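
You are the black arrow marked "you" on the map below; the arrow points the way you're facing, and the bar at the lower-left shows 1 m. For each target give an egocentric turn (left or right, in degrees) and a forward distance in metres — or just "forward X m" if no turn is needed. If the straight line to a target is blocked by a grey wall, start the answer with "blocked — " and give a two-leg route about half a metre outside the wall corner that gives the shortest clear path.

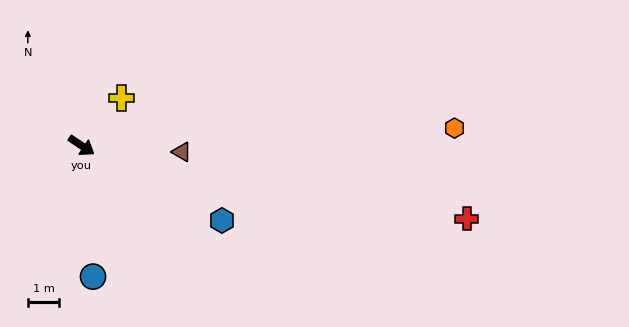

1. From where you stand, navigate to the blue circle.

turn right 51°, forward 4.2 m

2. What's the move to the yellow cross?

turn left 84°, forward 2.0 m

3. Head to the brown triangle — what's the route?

turn left 30°, forward 3.2 m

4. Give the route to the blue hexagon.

turn left 6°, forward 5.1 m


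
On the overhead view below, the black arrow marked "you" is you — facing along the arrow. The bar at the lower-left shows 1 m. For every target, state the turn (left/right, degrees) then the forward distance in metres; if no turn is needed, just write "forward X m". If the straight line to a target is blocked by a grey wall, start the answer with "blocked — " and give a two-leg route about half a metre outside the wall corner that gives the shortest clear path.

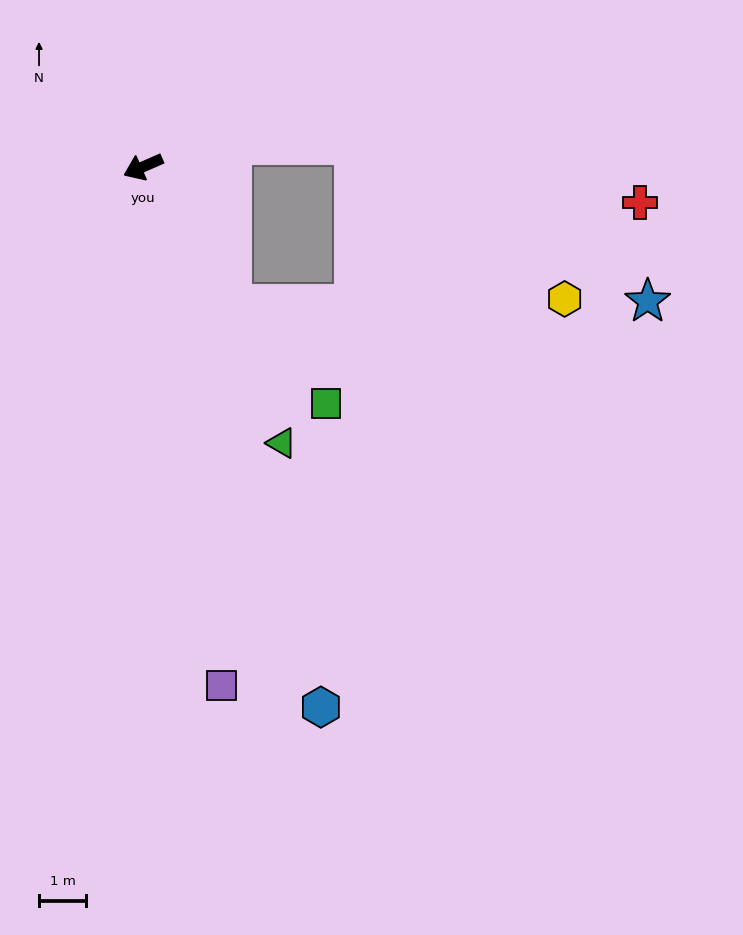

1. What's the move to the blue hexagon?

turn left 85°, forward 12.0 m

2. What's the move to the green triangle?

turn left 93°, forward 6.5 m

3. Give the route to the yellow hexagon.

blocked — turn left 99°, forward 3.5 m, then turn left 58°, forward 7.0 m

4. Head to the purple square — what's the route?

turn left 75°, forward 11.1 m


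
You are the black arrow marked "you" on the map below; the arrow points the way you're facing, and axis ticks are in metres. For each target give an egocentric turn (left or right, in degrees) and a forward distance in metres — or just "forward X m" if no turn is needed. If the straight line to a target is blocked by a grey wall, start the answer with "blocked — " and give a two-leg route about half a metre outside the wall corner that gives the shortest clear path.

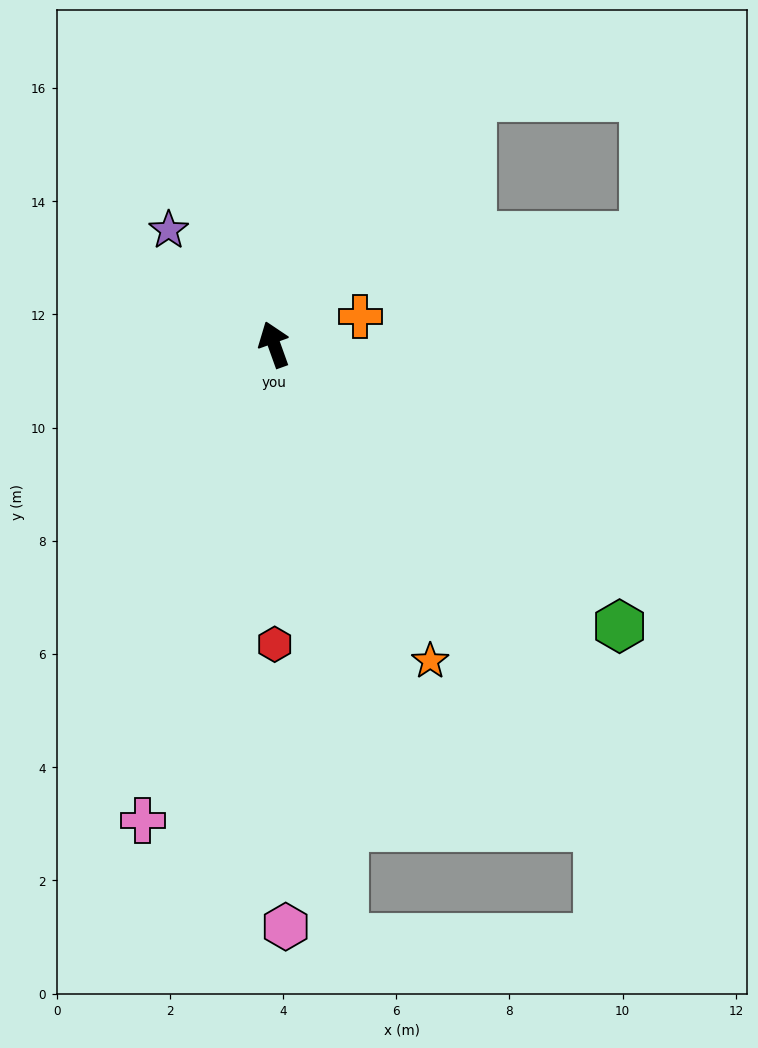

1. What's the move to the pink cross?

turn left 145°, forward 8.7 m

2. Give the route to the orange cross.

turn right 92°, forward 1.6 m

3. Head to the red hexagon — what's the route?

turn left 160°, forward 5.3 m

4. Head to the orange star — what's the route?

turn right 173°, forward 6.2 m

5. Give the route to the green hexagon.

turn right 149°, forward 7.9 m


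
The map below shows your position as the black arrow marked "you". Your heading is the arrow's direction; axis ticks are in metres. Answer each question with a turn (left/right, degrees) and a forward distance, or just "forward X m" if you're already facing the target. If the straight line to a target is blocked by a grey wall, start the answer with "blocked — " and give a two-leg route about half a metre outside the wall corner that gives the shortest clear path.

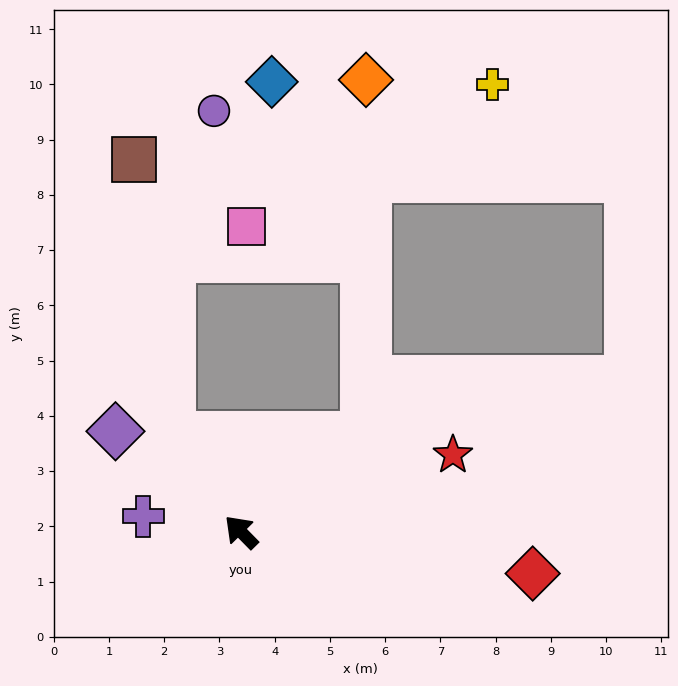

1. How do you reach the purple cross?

turn left 36°, forward 1.8 m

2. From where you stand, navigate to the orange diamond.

blocked — turn right 96°, forward 2.8 m, then turn left 51°, forward 6.4 m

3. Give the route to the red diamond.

turn right 143°, forward 5.3 m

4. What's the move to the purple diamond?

turn left 7°, forward 2.9 m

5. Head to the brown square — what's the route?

blocked — turn right 9°, forward 2.2 m, then turn right 28°, forward 5.0 m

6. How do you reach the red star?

turn right 115°, forward 4.1 m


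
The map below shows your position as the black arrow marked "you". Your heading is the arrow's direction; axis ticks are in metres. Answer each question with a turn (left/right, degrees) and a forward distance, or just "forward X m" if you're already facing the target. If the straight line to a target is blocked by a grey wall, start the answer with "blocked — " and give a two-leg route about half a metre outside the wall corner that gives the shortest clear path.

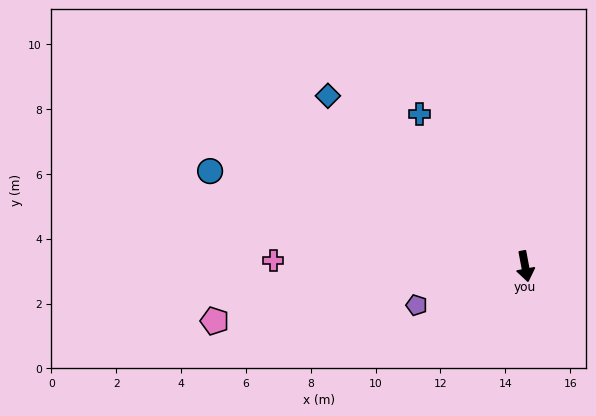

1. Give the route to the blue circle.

turn right 117°, forward 10.1 m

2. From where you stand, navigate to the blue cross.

turn right 156°, forward 5.7 m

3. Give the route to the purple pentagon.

turn right 81°, forward 3.6 m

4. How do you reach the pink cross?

turn right 102°, forward 7.8 m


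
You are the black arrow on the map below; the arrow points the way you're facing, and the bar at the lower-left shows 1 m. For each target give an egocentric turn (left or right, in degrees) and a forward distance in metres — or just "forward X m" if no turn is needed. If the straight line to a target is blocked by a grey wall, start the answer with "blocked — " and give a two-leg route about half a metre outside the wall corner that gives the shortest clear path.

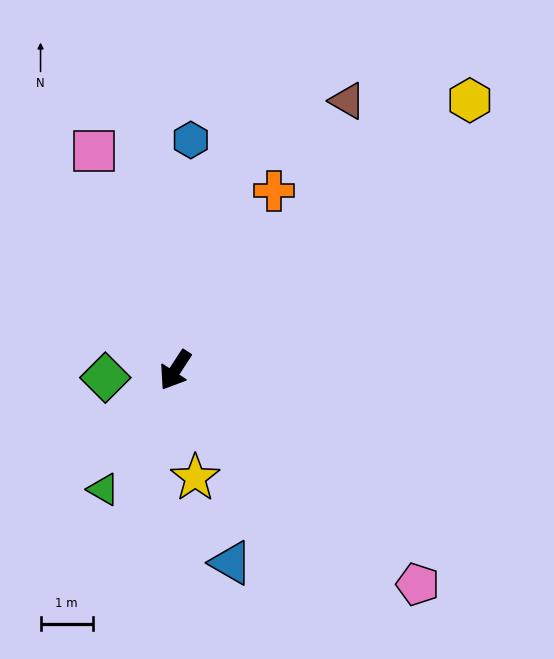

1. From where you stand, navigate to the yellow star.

turn left 44°, forward 2.1 m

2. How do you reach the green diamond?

turn right 51°, forward 1.4 m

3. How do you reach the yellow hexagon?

turn left 166°, forward 7.7 m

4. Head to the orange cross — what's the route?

turn right 176°, forward 3.9 m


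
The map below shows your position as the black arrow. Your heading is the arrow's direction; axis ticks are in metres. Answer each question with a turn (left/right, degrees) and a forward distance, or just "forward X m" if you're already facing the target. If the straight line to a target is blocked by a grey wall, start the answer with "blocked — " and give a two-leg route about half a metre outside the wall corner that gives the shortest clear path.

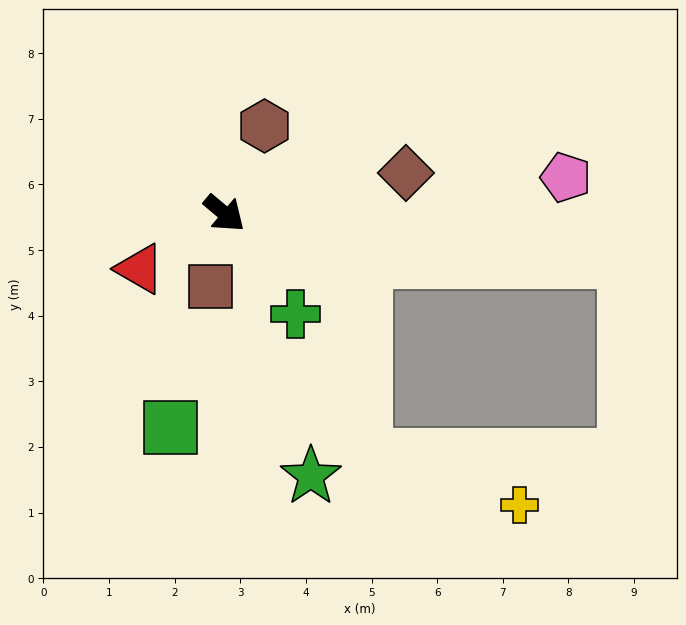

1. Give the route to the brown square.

turn right 61°, forward 1.1 m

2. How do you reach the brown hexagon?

turn left 105°, forward 1.5 m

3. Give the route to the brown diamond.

turn left 53°, forward 2.8 m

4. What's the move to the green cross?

turn right 15°, forward 1.9 m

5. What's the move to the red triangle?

turn right 107°, forward 1.5 m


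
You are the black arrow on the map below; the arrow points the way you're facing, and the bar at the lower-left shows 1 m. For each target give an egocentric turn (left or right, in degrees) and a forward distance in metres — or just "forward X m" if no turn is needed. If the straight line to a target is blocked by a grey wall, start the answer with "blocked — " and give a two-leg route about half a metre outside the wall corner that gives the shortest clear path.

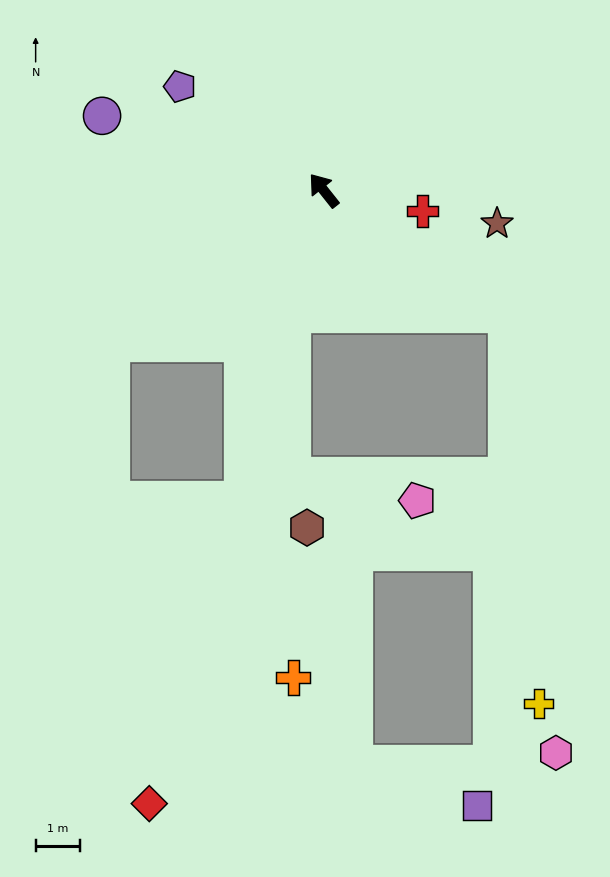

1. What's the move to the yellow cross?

blocked — turn right 163°, forward 5.0 m, then turn right 51°, forward 8.8 m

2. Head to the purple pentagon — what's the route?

turn left 16°, forward 4.0 m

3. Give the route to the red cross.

turn right 140°, forward 2.3 m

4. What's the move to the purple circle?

turn left 33°, forward 5.2 m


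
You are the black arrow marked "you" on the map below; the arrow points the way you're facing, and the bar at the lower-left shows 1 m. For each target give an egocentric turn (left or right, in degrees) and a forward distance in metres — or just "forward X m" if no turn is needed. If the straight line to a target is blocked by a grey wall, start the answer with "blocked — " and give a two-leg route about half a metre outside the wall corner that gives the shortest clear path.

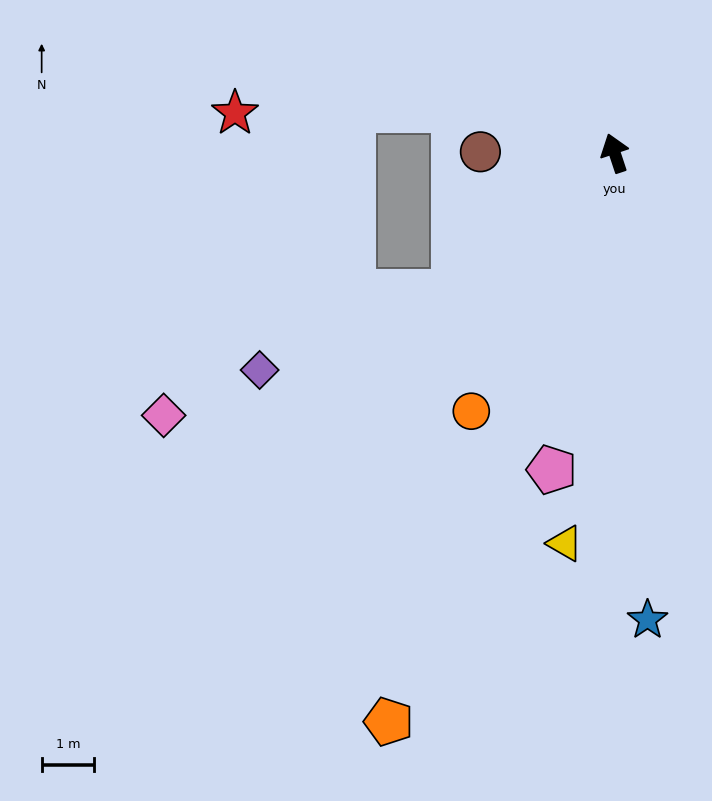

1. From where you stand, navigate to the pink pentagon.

turn left 150°, forward 6.2 m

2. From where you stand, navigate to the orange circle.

turn left 133°, forward 5.6 m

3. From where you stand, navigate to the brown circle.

turn left 71°, forward 2.6 m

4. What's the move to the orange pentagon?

turn left 140°, forward 11.7 m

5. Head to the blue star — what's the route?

turn left 166°, forward 8.9 m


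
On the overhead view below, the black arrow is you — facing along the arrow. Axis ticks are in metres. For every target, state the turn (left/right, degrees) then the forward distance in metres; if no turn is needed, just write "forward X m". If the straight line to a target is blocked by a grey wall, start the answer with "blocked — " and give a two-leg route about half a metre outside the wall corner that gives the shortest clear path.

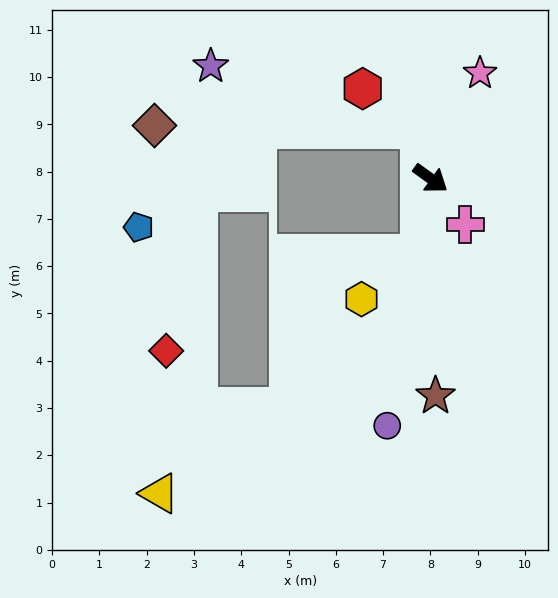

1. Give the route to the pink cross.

turn right 17°, forward 1.2 m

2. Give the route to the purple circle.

turn right 64°, forward 5.3 m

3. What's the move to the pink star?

turn left 101°, forward 2.5 m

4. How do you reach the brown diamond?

blocked — turn left 138°, forward 1.1 m, then turn left 77°, forward 5.6 m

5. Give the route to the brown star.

turn right 53°, forward 4.6 m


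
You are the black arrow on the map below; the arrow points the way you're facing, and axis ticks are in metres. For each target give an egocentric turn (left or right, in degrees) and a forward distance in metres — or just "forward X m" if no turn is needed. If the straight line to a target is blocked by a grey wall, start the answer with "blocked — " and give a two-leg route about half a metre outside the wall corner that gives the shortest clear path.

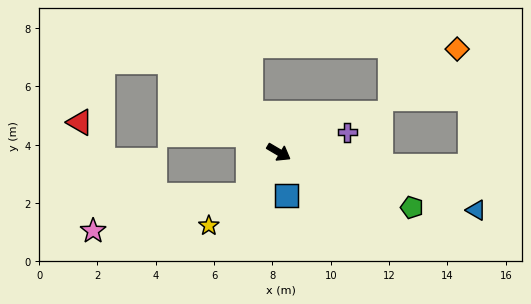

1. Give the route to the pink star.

blocked — turn right 95°, forward 1.8 m, then turn right 41°, forward 5.5 m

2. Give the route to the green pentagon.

turn left 8°, forward 4.9 m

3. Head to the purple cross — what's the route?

turn left 47°, forward 2.4 m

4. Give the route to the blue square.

turn right 49°, forward 1.5 m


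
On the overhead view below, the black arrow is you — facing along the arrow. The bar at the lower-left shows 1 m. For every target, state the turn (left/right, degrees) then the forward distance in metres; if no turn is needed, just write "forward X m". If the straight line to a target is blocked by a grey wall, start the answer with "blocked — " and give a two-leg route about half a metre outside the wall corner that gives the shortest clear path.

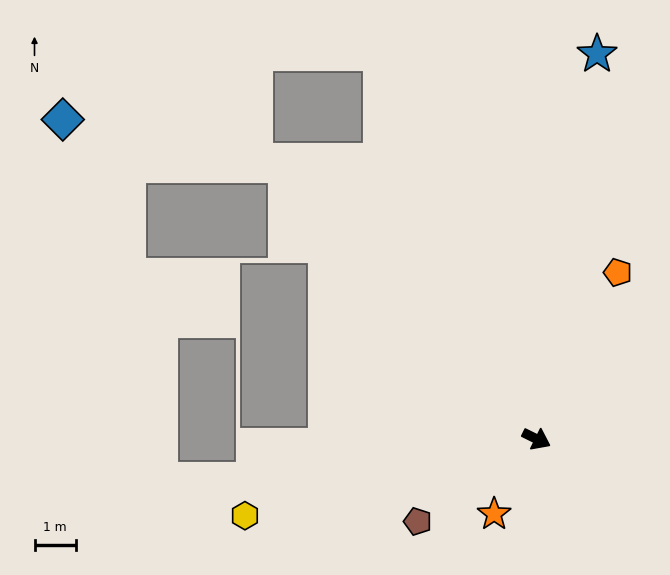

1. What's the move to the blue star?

turn left 107°, forward 9.5 m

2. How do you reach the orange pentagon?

turn left 90°, forward 4.5 m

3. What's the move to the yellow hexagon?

turn right 139°, forward 7.3 m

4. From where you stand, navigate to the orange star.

turn right 93°, forward 2.1 m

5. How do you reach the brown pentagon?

turn right 119°, forward 3.5 m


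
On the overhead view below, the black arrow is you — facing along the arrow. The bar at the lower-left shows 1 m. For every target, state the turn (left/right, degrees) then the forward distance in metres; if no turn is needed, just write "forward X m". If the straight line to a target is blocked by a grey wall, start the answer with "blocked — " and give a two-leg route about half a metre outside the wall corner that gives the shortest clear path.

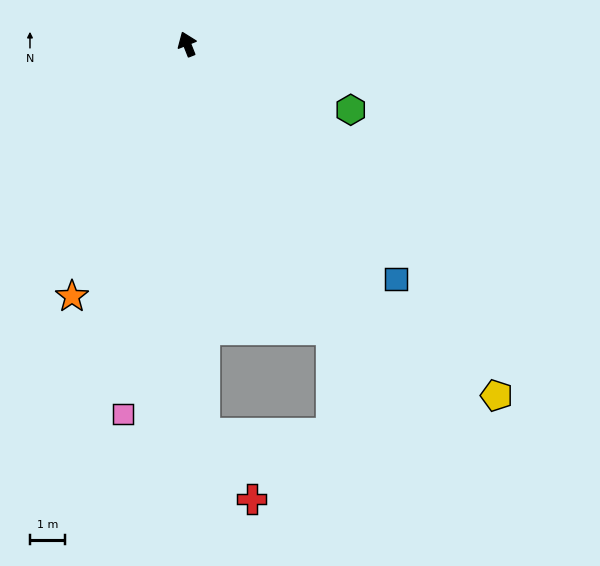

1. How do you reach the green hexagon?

turn right 133°, forward 5.0 m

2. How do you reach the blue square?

turn right 160°, forward 9.0 m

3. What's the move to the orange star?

turn left 134°, forward 7.9 m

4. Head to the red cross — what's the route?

blocked — turn left 161°, forward 11.1 m, then turn left 33°, forward 2.3 m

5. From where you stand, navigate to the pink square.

turn left 149°, forward 10.7 m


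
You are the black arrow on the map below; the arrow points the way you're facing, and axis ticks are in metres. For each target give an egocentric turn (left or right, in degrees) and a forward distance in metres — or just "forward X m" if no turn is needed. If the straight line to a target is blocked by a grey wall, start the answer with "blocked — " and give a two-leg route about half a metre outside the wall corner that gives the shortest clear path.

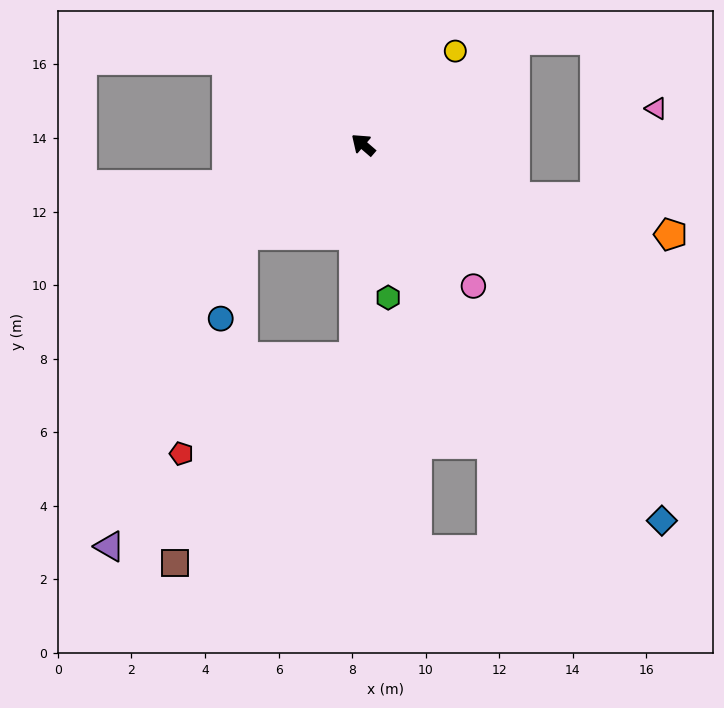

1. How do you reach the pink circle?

turn left 169°, forward 4.9 m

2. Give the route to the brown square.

blocked — turn left 128°, forward 5.8 m, then turn right 38°, forward 7.4 m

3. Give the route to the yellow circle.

turn right 94°, forward 3.6 m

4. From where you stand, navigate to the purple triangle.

blocked — turn left 128°, forward 5.8 m, then turn right 50°, forward 8.4 m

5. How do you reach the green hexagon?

turn left 140°, forward 4.2 m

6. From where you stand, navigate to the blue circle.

blocked — turn left 77°, forward 4.1 m, then turn left 40°, forward 2.4 m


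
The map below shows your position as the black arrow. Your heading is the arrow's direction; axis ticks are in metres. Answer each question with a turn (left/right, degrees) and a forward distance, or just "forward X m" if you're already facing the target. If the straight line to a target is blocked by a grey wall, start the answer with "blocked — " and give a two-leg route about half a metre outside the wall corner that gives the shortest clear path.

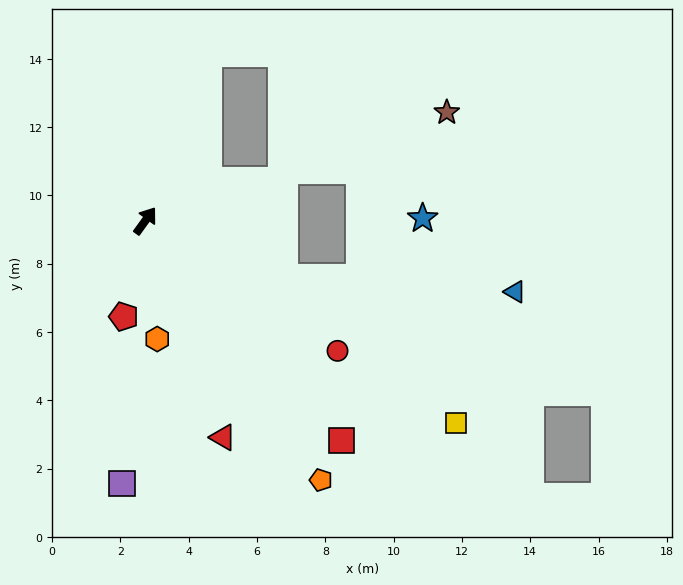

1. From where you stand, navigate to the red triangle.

turn right 124°, forward 6.7 m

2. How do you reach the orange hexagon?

turn right 138°, forward 3.5 m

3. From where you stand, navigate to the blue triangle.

blocked — turn right 77°, forward 4.4 m, then turn left 20°, forward 6.8 m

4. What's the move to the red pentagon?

turn right 157°, forward 2.9 m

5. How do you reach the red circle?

turn right 88°, forward 6.8 m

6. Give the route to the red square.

turn right 102°, forward 8.6 m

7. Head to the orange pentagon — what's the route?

turn right 110°, forward 9.2 m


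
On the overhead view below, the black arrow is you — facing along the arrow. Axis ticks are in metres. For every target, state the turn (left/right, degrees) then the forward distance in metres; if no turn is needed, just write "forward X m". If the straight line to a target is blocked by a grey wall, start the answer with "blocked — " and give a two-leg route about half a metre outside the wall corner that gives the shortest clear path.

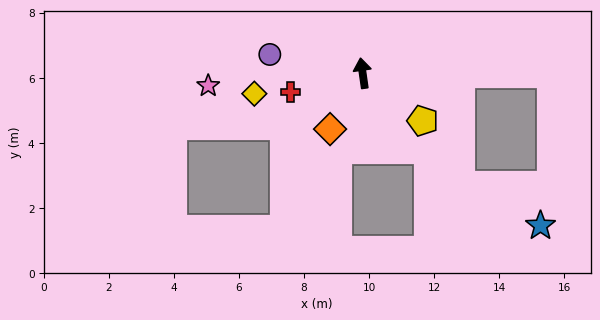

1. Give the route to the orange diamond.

turn left 142°, forward 2.0 m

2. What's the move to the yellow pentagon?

turn right 137°, forward 2.4 m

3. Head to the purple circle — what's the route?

turn left 71°, forward 2.9 m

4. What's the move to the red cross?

turn left 97°, forward 2.3 m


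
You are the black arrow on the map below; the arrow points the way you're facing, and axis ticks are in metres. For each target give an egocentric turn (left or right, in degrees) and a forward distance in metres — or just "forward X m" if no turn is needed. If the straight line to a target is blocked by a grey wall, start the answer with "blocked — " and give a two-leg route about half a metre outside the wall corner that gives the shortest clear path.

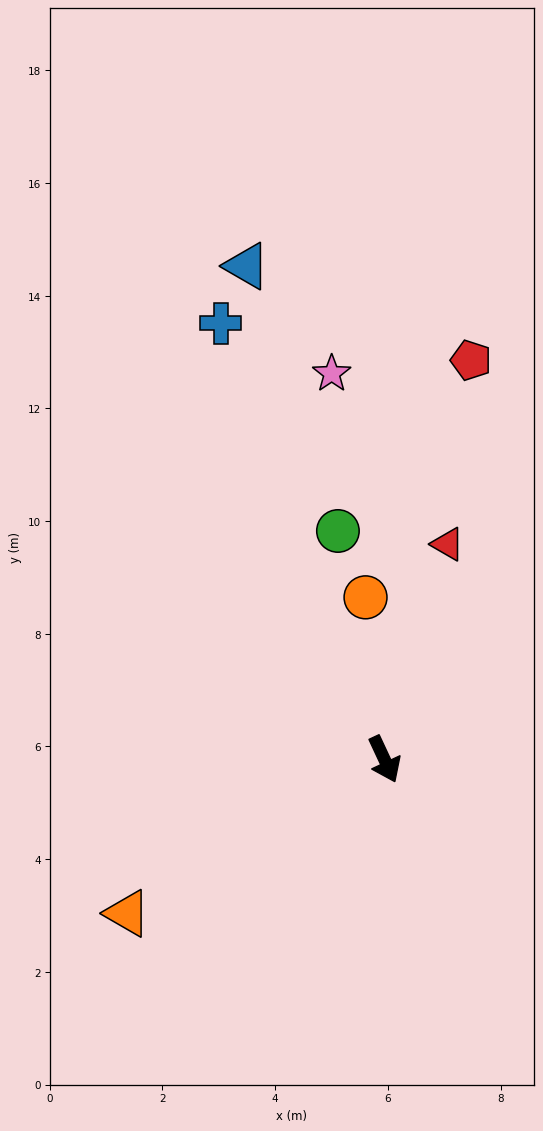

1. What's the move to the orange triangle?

turn right 84°, forward 5.3 m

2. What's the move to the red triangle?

turn left 139°, forward 4.0 m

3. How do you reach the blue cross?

turn left 176°, forward 8.3 m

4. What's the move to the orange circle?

turn left 162°, forward 2.9 m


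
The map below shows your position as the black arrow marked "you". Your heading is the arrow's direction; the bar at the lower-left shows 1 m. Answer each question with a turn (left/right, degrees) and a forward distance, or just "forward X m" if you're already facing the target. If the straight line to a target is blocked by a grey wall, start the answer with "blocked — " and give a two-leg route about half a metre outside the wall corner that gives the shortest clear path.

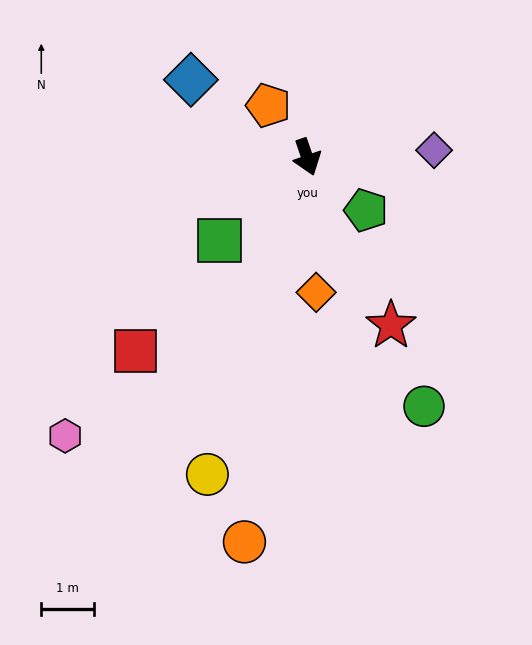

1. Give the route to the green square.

turn right 65°, forward 2.3 m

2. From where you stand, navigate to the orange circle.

turn right 28°, forward 7.4 m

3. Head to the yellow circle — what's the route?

turn right 36°, forward 6.3 m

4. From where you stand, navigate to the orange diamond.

turn right 15°, forward 2.6 m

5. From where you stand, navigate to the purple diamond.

turn left 74°, forward 2.4 m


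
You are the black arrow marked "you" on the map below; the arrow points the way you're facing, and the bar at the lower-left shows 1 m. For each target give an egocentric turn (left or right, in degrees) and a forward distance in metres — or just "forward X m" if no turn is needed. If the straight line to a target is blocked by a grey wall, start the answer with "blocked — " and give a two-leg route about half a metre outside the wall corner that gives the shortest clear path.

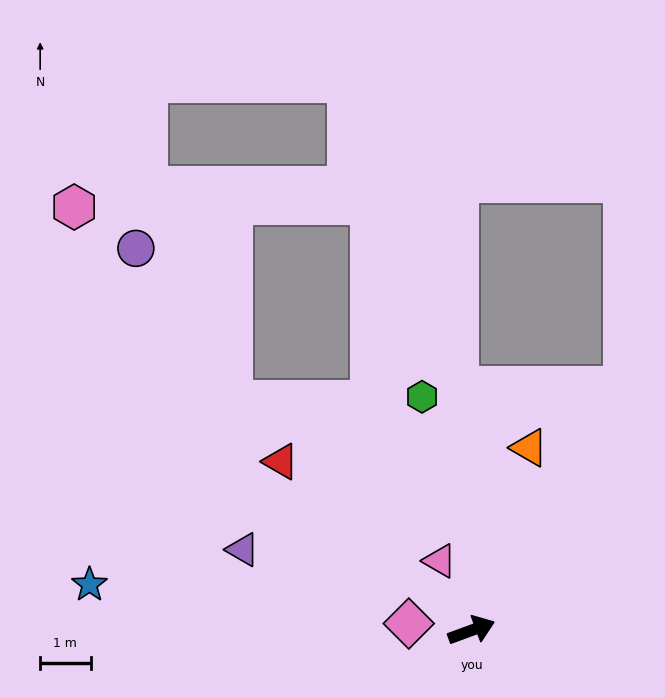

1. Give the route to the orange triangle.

turn left 52°, forward 3.8 m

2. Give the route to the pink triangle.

turn left 94°, forward 1.5 m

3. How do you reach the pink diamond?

turn left 154°, forward 1.2 m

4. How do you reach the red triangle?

turn left 118°, forward 5.0 m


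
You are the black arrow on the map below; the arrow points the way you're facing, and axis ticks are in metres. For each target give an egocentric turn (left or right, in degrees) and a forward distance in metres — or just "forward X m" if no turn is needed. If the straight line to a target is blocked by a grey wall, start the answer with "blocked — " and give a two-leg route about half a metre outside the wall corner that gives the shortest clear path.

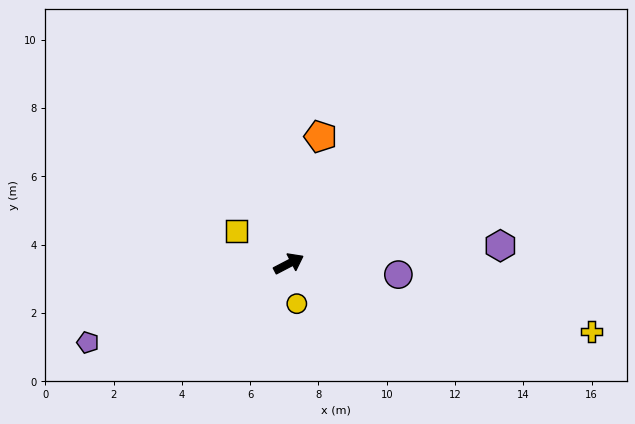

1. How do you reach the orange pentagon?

turn left 48°, forward 3.8 m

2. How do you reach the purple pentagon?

turn left 174°, forward 6.3 m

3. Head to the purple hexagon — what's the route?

turn right 23°, forward 6.2 m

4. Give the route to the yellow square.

turn left 120°, forward 1.8 m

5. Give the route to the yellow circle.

turn right 106°, forward 1.2 m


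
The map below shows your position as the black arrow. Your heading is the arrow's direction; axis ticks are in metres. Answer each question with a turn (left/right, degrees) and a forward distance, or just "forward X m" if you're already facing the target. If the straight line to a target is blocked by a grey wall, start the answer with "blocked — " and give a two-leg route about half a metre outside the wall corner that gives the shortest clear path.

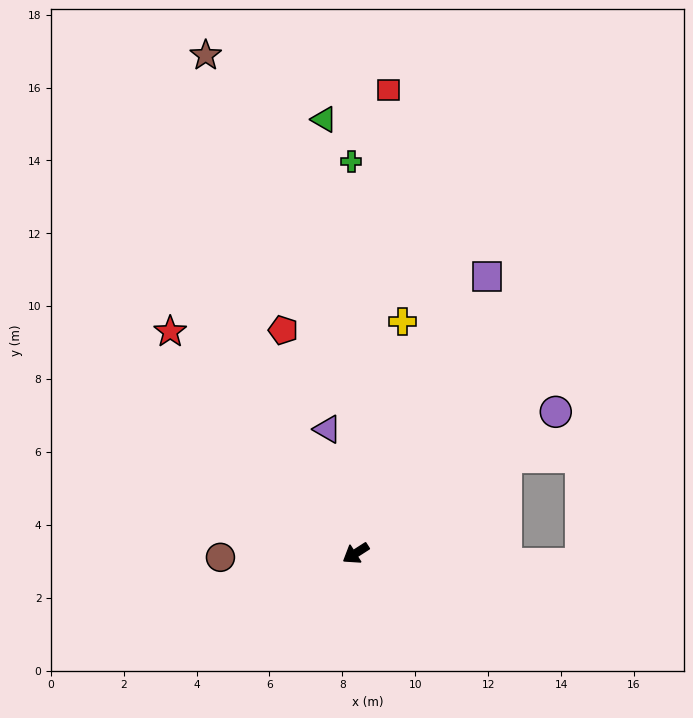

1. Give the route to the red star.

turn right 83°, forward 7.9 m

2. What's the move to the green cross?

turn right 122°, forward 10.7 m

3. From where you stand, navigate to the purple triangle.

turn right 110°, forward 3.5 m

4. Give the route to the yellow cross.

turn right 134°, forward 6.5 m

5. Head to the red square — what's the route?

turn right 127°, forward 12.7 m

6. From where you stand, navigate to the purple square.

turn right 148°, forward 8.4 m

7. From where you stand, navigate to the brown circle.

turn right 31°, forward 3.7 m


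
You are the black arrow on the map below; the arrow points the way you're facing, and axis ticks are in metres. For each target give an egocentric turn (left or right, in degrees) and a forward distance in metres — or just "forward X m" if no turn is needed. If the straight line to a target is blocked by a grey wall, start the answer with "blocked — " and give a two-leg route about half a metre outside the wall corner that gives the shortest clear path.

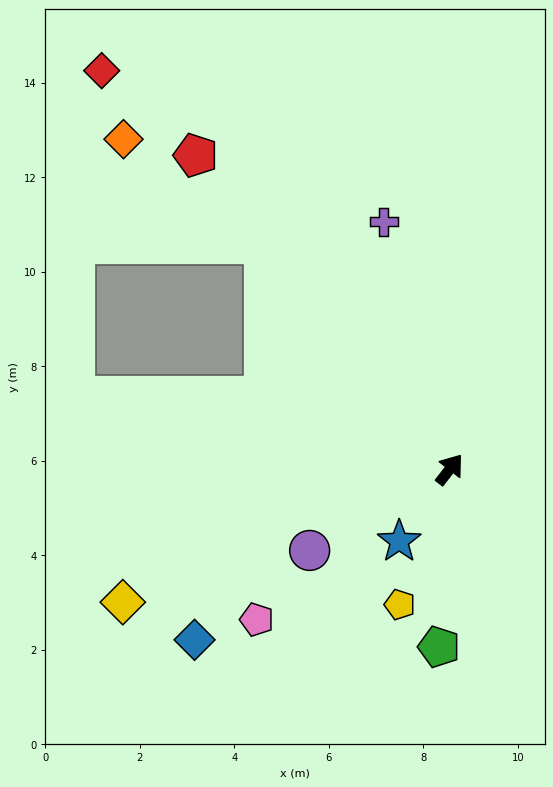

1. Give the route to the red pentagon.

turn left 77°, forward 8.5 m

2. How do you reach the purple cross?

turn left 53°, forward 5.4 m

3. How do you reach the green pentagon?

turn right 146°, forward 3.8 m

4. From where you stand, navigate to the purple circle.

turn left 158°, forward 3.4 m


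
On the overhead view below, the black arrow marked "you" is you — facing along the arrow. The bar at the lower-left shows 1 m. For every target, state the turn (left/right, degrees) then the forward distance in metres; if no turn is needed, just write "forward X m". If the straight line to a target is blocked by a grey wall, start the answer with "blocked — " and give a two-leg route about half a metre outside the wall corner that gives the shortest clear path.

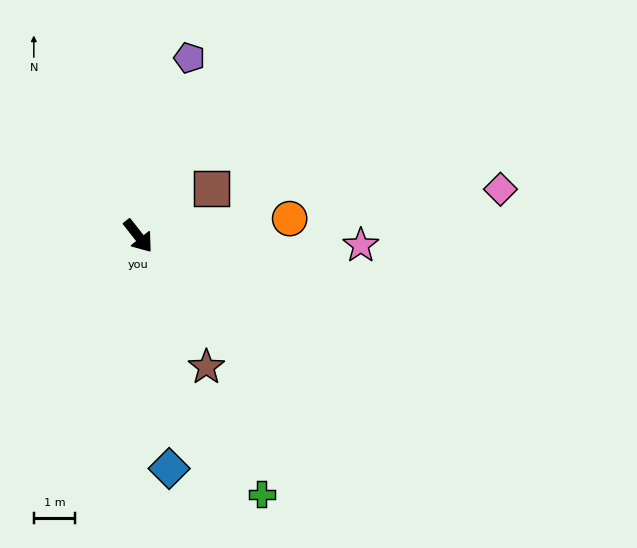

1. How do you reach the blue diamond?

turn right 31°, forward 5.7 m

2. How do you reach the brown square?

turn left 85°, forward 2.1 m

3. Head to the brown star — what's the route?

turn right 11°, forward 3.6 m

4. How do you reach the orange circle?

turn left 58°, forward 3.7 m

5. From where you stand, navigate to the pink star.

turn left 49°, forward 5.4 m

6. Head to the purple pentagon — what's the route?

turn left 126°, forward 4.5 m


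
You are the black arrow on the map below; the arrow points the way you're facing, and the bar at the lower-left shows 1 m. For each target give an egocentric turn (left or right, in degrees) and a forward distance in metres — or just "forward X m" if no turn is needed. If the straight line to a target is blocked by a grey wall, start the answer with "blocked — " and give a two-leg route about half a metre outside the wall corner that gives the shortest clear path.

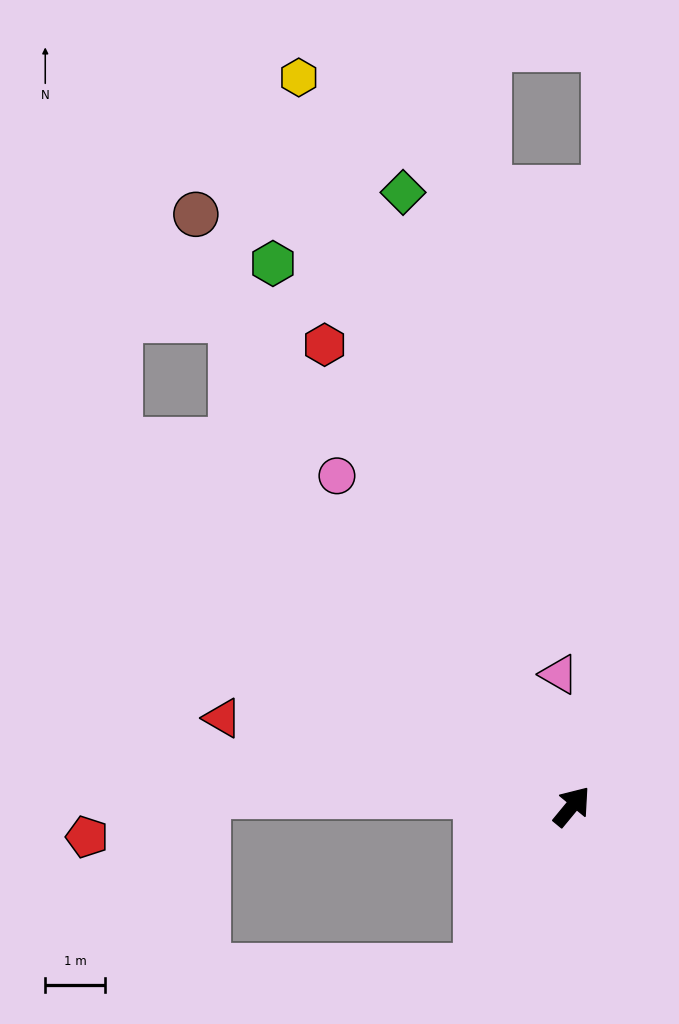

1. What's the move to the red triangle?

turn left 115°, forward 6.0 m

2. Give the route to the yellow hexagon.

turn left 60°, forward 13.0 m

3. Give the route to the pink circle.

turn left 75°, forward 6.8 m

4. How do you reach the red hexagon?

turn left 68°, forward 8.8 m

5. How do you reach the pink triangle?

turn left 45°, forward 2.2 m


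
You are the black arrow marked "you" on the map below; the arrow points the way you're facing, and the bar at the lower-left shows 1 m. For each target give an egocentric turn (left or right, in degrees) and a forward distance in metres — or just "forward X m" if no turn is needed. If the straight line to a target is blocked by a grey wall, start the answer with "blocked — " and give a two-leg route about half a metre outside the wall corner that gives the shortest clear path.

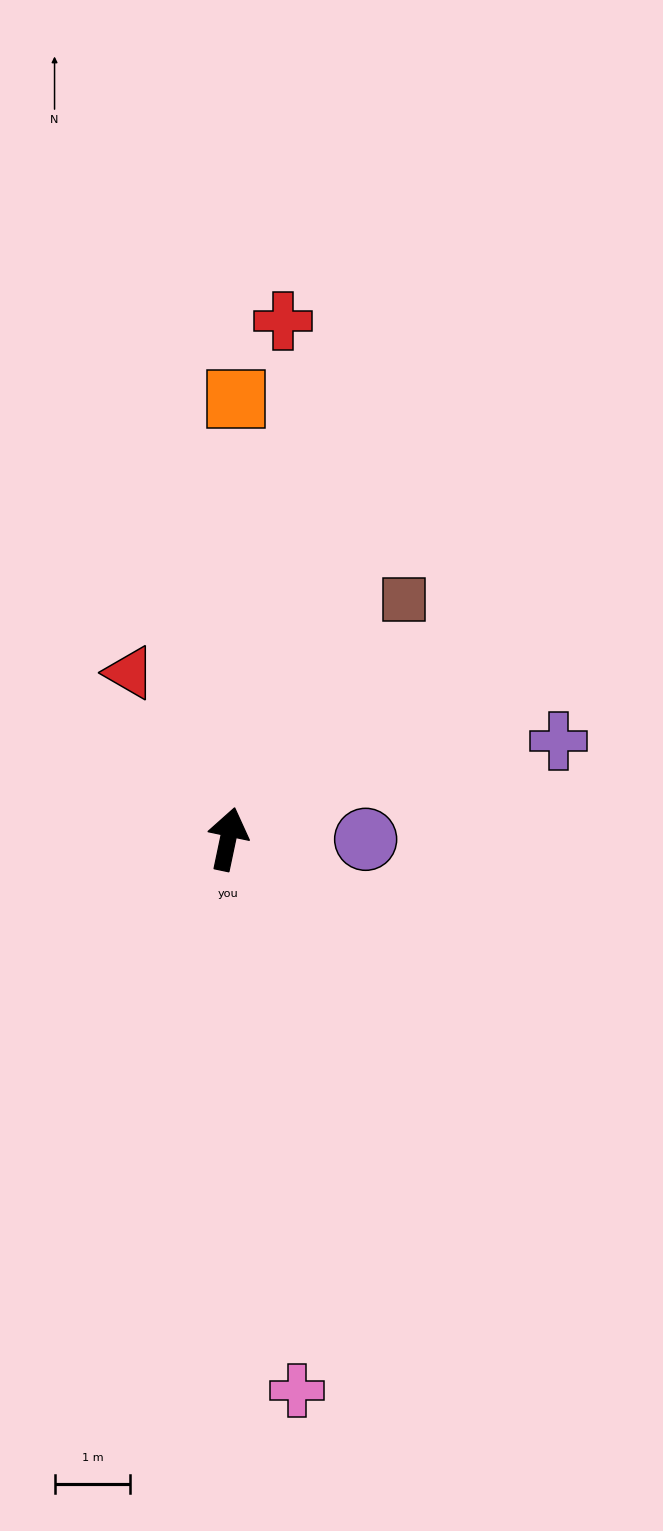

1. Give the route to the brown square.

turn right 24°, forward 3.9 m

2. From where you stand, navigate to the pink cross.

turn right 161°, forward 7.3 m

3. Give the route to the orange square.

turn left 11°, forward 5.8 m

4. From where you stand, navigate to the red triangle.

turn left 43°, forward 2.5 m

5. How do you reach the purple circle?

turn right 78°, forward 1.8 m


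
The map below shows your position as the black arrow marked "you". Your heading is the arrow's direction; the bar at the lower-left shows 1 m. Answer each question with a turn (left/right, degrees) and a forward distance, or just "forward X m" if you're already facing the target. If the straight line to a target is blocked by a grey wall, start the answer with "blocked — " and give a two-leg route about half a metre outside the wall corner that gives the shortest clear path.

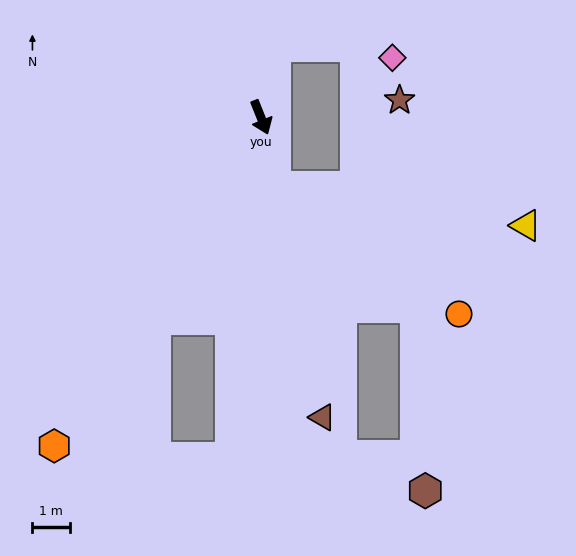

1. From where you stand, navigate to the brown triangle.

turn right 10°, forward 8.1 m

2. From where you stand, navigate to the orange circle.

blocked — turn right 10°, forward 1.9 m, then turn left 44°, forward 6.0 m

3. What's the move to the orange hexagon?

turn right 54°, forward 10.3 m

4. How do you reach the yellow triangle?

blocked — turn right 10°, forward 1.9 m, then turn left 69°, forward 6.8 m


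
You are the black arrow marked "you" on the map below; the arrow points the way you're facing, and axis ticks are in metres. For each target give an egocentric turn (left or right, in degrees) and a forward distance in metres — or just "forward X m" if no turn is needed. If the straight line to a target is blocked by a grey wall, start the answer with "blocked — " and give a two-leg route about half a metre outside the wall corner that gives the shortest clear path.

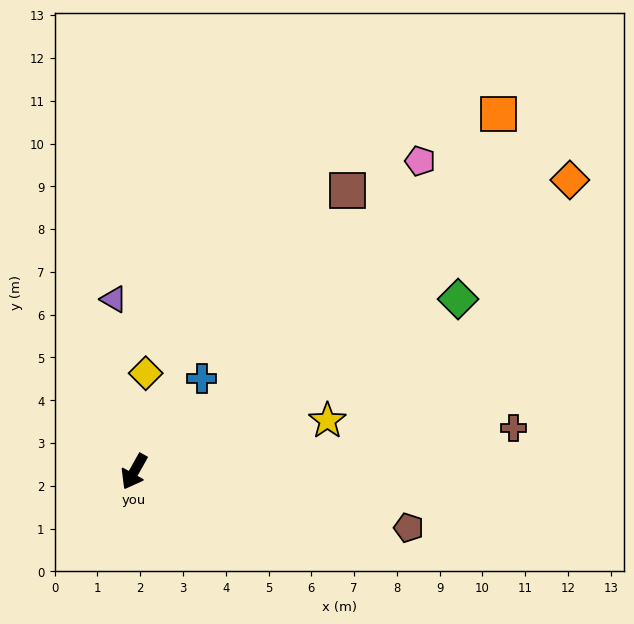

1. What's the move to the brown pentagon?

turn left 108°, forward 6.5 m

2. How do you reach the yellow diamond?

turn right 157°, forward 2.3 m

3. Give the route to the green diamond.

turn left 147°, forward 8.6 m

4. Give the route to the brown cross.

turn left 126°, forward 8.9 m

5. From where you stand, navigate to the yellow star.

turn left 134°, forward 4.7 m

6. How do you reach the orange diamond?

turn left 153°, forward 12.3 m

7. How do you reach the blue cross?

turn left 173°, forward 2.7 m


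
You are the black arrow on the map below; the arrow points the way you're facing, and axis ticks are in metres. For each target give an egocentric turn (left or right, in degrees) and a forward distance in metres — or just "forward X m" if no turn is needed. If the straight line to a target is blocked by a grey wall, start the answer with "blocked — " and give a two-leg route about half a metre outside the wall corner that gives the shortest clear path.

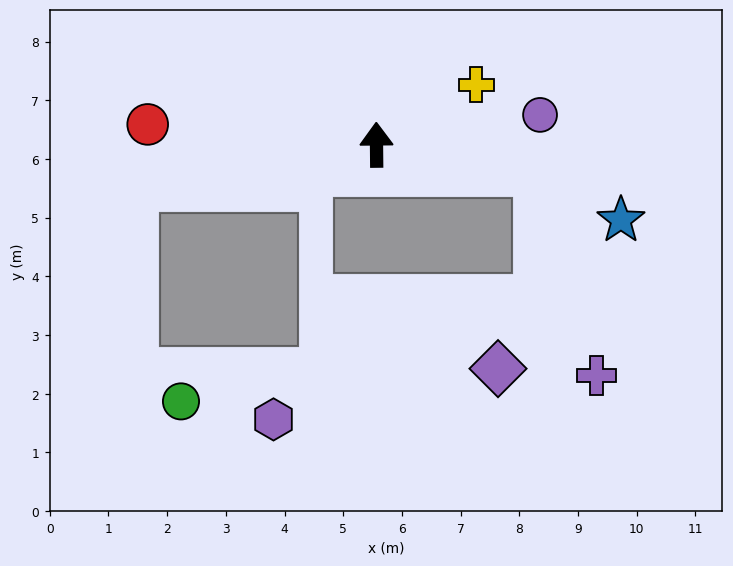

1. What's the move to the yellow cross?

turn right 60°, forward 2.0 m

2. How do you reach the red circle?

turn left 84°, forward 3.9 m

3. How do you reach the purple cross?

blocked — turn right 100°, forward 2.8 m, then turn right 65°, forward 3.6 m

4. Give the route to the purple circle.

turn right 80°, forward 2.8 m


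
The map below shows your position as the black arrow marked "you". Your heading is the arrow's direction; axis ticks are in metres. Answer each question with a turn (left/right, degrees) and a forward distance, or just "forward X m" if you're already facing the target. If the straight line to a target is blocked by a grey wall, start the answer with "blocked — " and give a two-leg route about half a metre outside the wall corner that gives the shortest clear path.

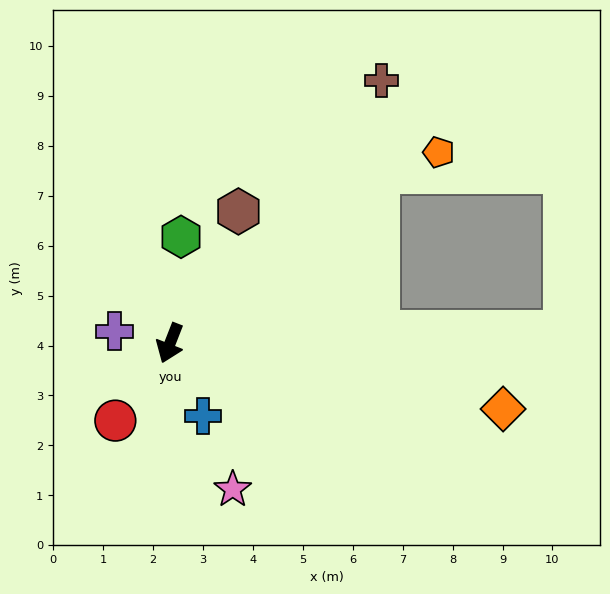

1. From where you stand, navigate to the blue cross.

turn left 46°, forward 1.6 m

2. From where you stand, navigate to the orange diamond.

turn left 100°, forward 6.8 m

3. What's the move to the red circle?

turn right 14°, forward 1.9 m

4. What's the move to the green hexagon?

turn right 165°, forward 2.1 m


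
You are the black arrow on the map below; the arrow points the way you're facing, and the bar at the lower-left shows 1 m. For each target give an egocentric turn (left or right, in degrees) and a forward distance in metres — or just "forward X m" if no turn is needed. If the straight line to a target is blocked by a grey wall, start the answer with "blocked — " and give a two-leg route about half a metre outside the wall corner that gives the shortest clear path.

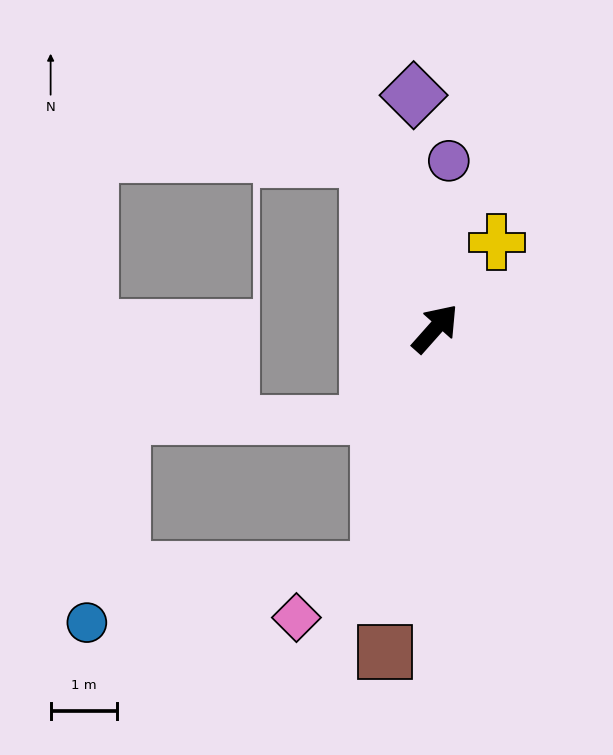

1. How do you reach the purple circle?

turn left 37°, forward 2.5 m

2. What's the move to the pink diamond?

blocked — turn right 152°, forward 3.7 m, then turn right 47°, forward 1.4 m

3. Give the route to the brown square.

turn right 147°, forward 4.9 m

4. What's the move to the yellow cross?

turn left 6°, forward 1.6 m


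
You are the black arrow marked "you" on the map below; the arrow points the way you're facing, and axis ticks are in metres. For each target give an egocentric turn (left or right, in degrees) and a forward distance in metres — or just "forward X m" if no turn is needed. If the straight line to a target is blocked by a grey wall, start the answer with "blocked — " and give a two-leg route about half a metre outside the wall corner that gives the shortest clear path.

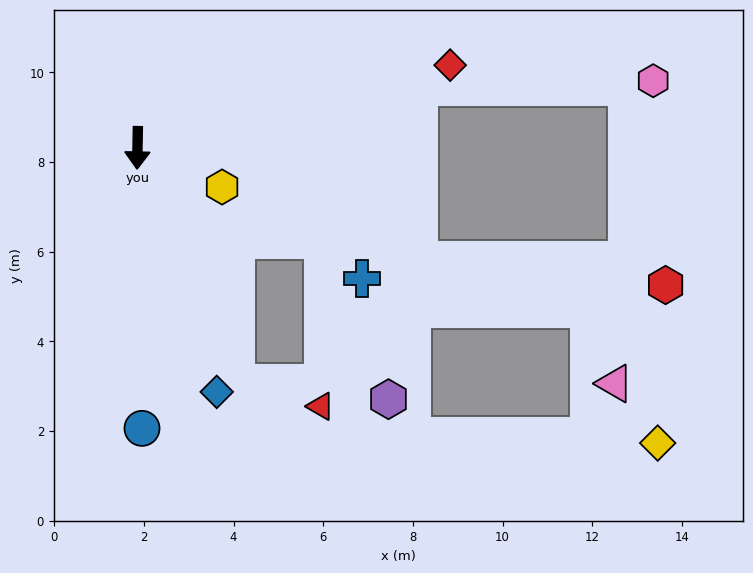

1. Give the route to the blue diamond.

turn left 19°, forward 5.7 m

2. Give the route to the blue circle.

turn left 2°, forward 6.3 m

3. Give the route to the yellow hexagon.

turn left 66°, forward 2.1 m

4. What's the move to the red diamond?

turn left 106°, forward 7.2 m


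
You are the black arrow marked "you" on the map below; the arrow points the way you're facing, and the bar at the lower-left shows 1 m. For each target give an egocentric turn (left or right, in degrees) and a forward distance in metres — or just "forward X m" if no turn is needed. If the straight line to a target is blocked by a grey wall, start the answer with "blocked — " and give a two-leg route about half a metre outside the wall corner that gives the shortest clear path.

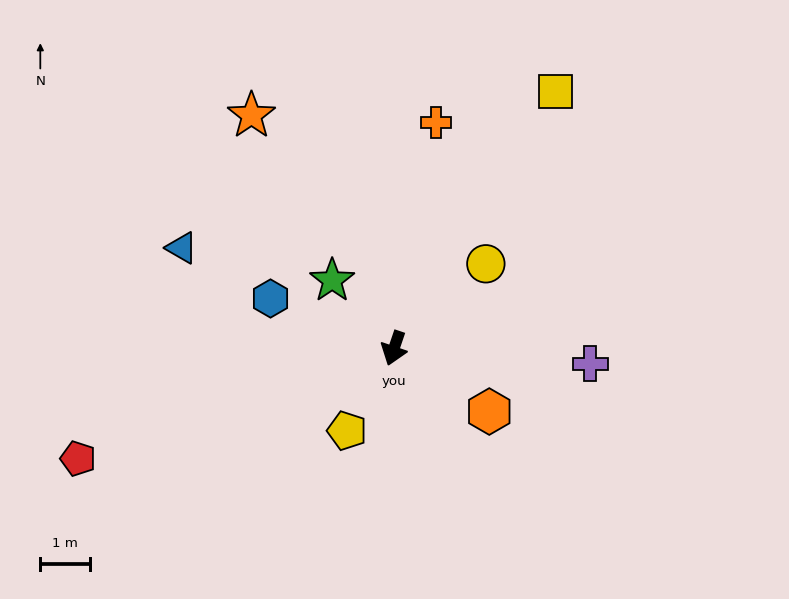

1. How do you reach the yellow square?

turn left 166°, forward 6.2 m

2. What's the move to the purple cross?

turn left 104°, forward 4.0 m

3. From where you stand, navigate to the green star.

turn right 119°, forward 1.9 m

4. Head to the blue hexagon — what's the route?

turn right 93°, forward 2.7 m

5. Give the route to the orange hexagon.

turn left 75°, forward 2.3 m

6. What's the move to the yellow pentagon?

turn right 11°, forward 1.9 m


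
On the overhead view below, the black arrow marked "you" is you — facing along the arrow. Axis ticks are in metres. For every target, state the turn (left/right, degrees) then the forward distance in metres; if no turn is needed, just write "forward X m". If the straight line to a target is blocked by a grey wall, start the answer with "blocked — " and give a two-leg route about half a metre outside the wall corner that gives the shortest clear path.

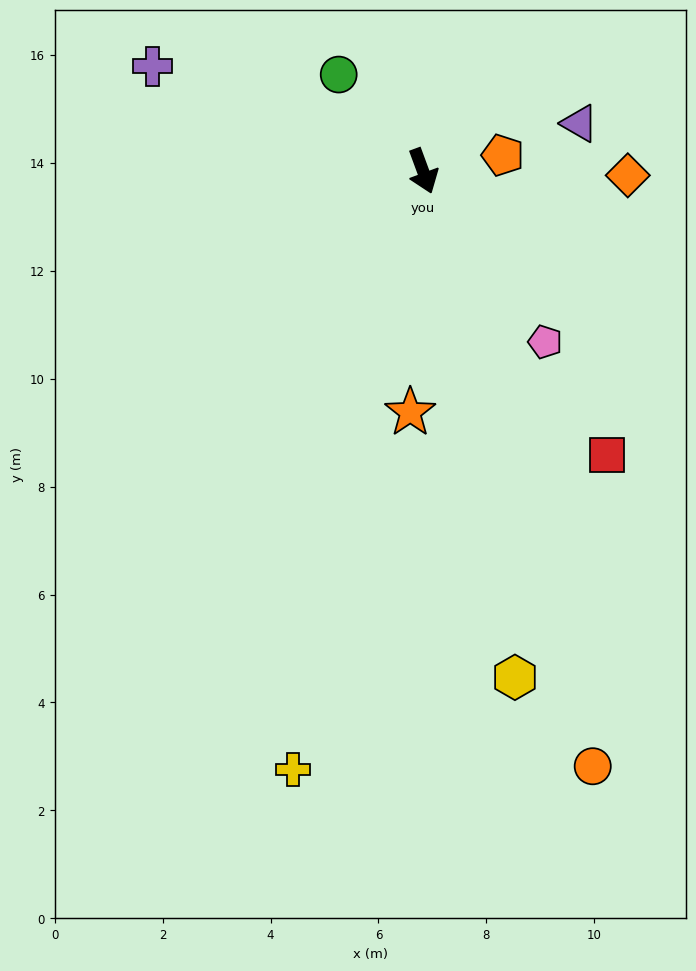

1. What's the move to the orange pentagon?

turn left 81°, forward 1.5 m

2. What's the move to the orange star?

turn right 23°, forward 4.5 m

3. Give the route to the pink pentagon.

turn left 15°, forward 3.9 m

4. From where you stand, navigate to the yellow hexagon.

turn right 10°, forward 9.5 m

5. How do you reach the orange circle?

turn right 4°, forward 11.5 m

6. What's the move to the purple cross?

turn right 131°, forward 5.4 m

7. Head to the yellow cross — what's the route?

turn right 33°, forward 11.3 m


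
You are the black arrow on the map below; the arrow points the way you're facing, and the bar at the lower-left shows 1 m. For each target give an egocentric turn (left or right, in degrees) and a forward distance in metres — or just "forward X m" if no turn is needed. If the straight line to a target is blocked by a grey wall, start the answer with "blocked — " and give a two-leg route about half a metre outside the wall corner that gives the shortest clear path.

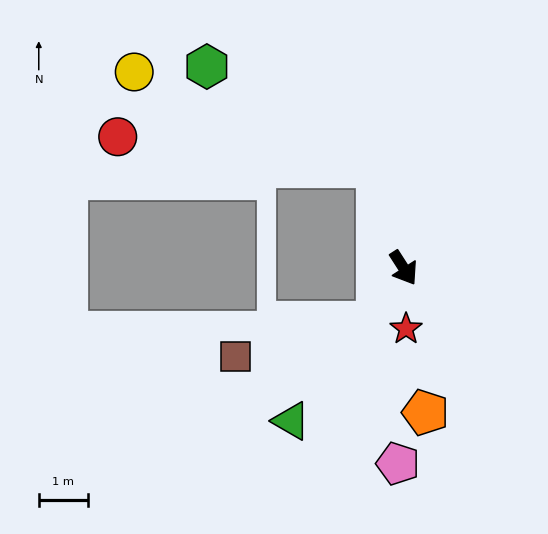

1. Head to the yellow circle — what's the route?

blocked — turn left 162°, forward 2.1 m, then turn left 54°, forward 5.3 m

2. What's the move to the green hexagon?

blocked — turn left 162°, forward 2.1 m, then turn left 45°, forward 4.0 m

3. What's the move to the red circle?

blocked — turn left 162°, forward 2.1 m, then turn left 69°, forward 5.3 m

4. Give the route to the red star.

turn right 30°, forward 1.2 m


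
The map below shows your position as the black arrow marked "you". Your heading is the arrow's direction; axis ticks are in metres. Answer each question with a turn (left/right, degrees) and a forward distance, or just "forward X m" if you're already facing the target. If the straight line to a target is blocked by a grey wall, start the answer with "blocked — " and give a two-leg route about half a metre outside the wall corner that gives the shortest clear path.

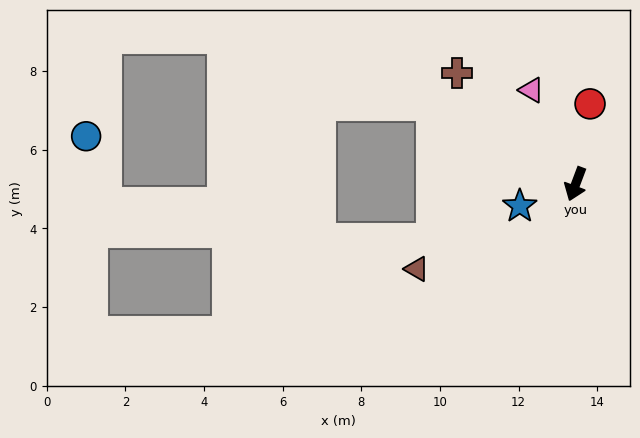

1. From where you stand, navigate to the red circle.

turn right 170°, forward 2.1 m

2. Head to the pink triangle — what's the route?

turn right 134°, forward 2.6 m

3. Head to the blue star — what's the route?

turn right 48°, forward 1.5 m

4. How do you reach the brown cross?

turn right 112°, forward 4.1 m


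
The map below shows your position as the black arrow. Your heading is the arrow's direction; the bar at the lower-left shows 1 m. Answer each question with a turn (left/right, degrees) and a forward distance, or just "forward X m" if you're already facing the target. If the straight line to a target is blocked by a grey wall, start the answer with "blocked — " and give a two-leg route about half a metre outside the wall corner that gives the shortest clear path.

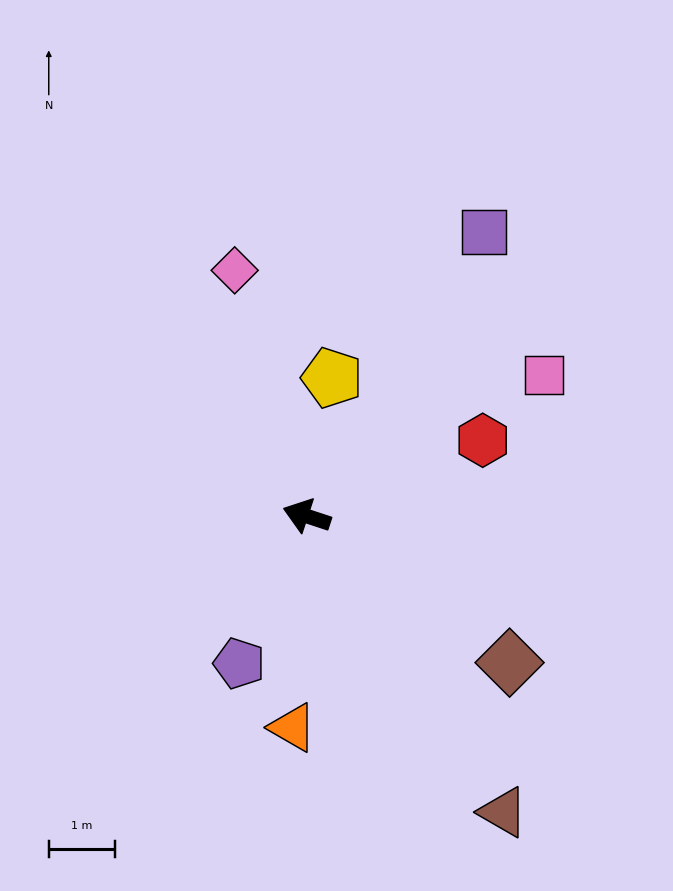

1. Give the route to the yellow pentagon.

turn right 82°, forward 2.1 m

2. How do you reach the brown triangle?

turn left 142°, forward 5.3 m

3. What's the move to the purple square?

turn right 104°, forward 5.0 m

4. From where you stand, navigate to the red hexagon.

turn right 138°, forward 2.9 m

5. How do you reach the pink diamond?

turn right 55°, forward 3.9 m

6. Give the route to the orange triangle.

turn left 104°, forward 3.2 m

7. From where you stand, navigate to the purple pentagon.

turn left 84°, forward 2.4 m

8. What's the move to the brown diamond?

turn left 162°, forward 3.8 m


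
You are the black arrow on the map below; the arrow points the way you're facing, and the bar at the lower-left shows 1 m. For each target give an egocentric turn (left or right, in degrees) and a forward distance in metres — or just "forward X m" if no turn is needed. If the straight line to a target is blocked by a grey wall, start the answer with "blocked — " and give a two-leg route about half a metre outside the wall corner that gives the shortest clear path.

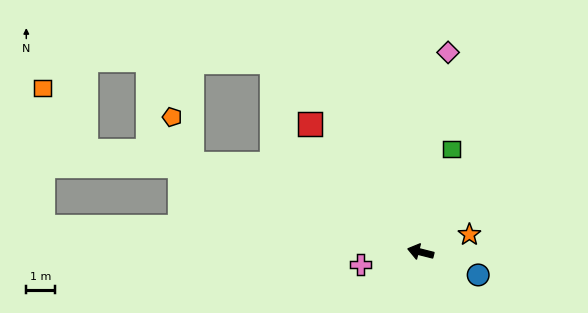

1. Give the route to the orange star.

turn right 146°, forward 1.8 m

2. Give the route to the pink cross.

turn left 26°, forward 2.1 m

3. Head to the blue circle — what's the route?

turn left 172°, forward 2.1 m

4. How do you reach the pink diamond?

turn right 84°, forward 7.0 m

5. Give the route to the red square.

turn right 35°, forward 5.9 m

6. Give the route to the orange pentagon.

blocked — turn right 7°, forward 8.5 m, then turn right 46°, forward 1.8 m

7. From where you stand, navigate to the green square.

turn right 93°, forward 3.7 m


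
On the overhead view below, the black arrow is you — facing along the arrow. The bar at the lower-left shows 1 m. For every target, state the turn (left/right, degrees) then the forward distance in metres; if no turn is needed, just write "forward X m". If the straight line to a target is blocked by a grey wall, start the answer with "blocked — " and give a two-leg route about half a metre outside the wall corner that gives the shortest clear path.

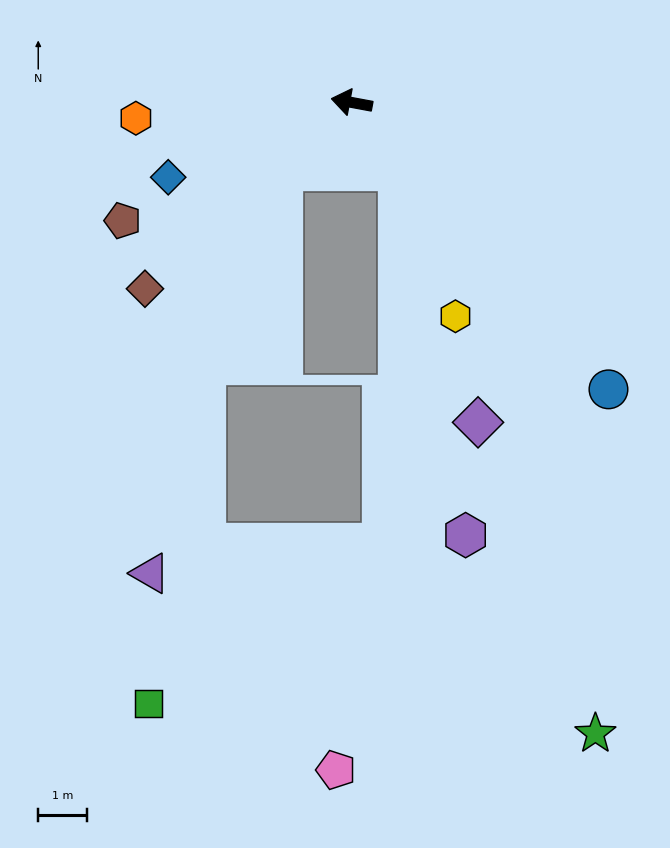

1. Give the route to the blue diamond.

turn left 33°, forward 4.1 m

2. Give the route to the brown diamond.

turn left 53°, forward 5.7 m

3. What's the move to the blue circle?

turn left 142°, forward 7.9 m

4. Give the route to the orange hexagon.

turn left 15°, forward 4.4 m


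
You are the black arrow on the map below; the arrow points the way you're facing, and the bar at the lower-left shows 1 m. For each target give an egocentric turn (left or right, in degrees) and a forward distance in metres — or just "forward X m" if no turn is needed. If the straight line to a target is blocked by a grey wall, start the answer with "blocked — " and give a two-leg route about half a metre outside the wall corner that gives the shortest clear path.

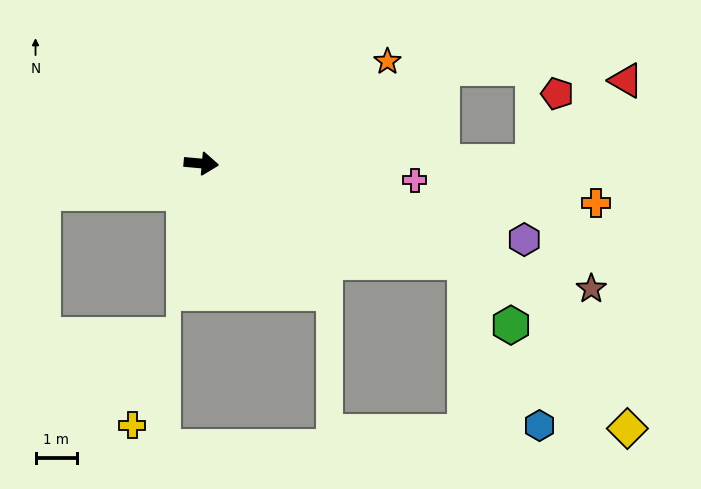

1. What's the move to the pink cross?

forward 5.2 m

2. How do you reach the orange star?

turn left 34°, forward 5.2 m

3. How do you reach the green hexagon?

blocked — turn right 15°, forward 6.8 m, then turn right 33°, forward 1.9 m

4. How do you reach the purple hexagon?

turn right 8°, forward 8.1 m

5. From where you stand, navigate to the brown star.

turn right 13°, forward 9.9 m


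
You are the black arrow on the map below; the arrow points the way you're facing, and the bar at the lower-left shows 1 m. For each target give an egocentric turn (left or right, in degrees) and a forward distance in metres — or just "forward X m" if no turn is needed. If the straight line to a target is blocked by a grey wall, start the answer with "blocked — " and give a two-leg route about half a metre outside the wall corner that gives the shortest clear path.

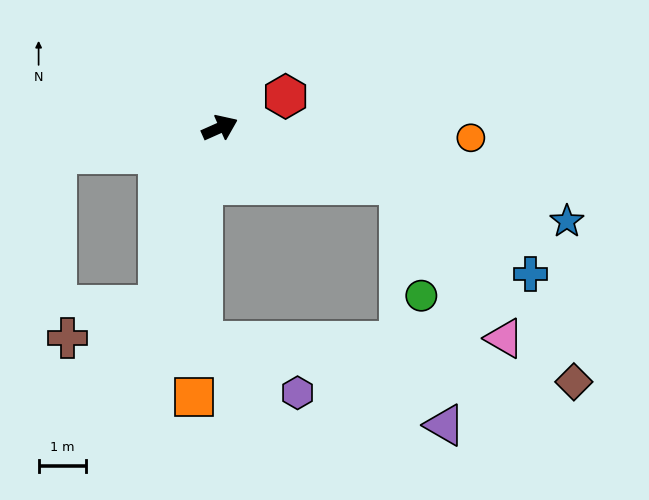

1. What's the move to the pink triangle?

blocked — turn right 42°, forward 4.0 m, then turn right 38°, forward 3.9 m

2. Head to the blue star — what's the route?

turn right 39°, forward 7.6 m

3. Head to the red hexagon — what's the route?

forward 1.5 m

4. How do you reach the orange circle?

turn right 26°, forward 5.3 m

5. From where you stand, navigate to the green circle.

blocked — turn right 42°, forward 4.0 m, then turn right 61°, forward 2.4 m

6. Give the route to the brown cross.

blocked — turn right 133°, forward 4.0 m, then turn right 51°, forward 2.0 m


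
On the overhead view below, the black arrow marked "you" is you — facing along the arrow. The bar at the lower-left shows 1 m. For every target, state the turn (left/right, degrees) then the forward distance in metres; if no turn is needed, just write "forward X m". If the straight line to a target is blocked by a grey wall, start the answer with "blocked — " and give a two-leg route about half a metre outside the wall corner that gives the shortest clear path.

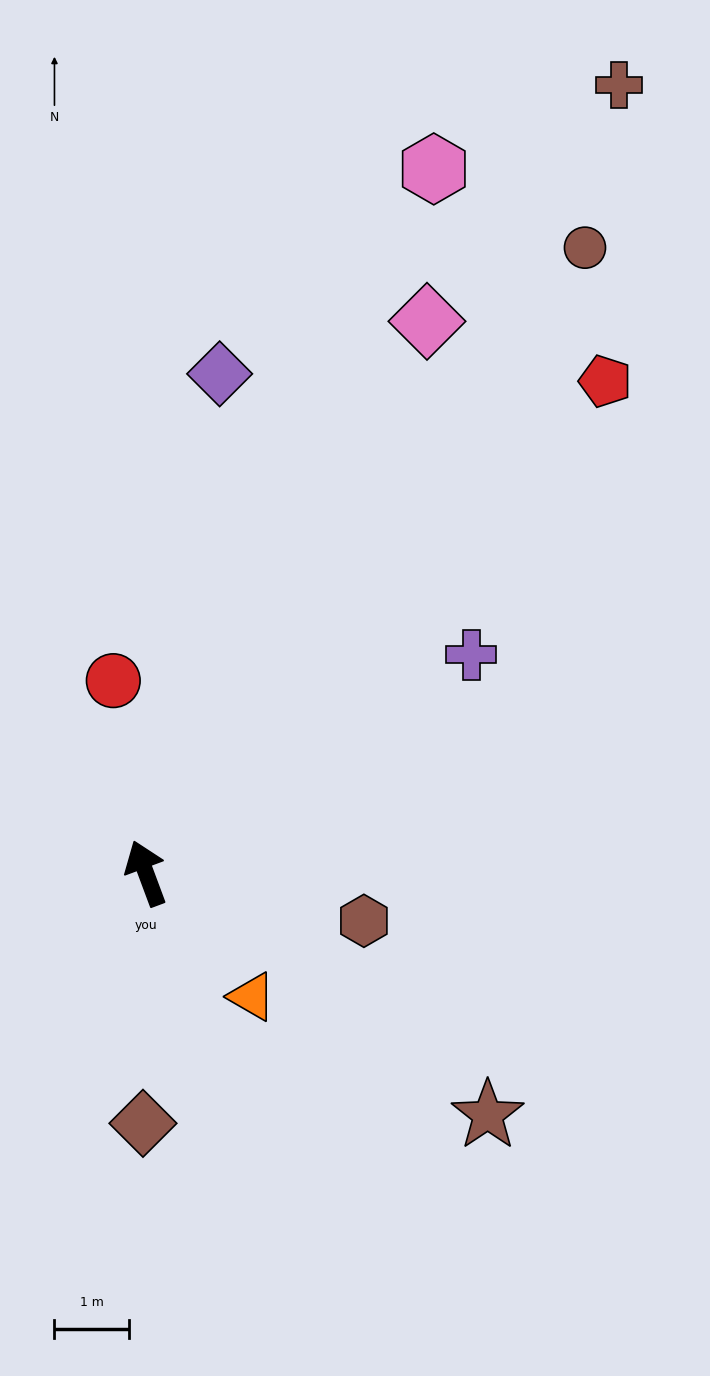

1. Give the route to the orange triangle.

turn right 160°, forward 2.2 m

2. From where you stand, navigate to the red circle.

turn right 11°, forward 2.6 m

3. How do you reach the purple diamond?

turn right 29°, forward 6.8 m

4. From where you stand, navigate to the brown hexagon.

turn right 123°, forward 3.0 m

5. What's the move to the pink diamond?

turn right 47°, forward 8.3 m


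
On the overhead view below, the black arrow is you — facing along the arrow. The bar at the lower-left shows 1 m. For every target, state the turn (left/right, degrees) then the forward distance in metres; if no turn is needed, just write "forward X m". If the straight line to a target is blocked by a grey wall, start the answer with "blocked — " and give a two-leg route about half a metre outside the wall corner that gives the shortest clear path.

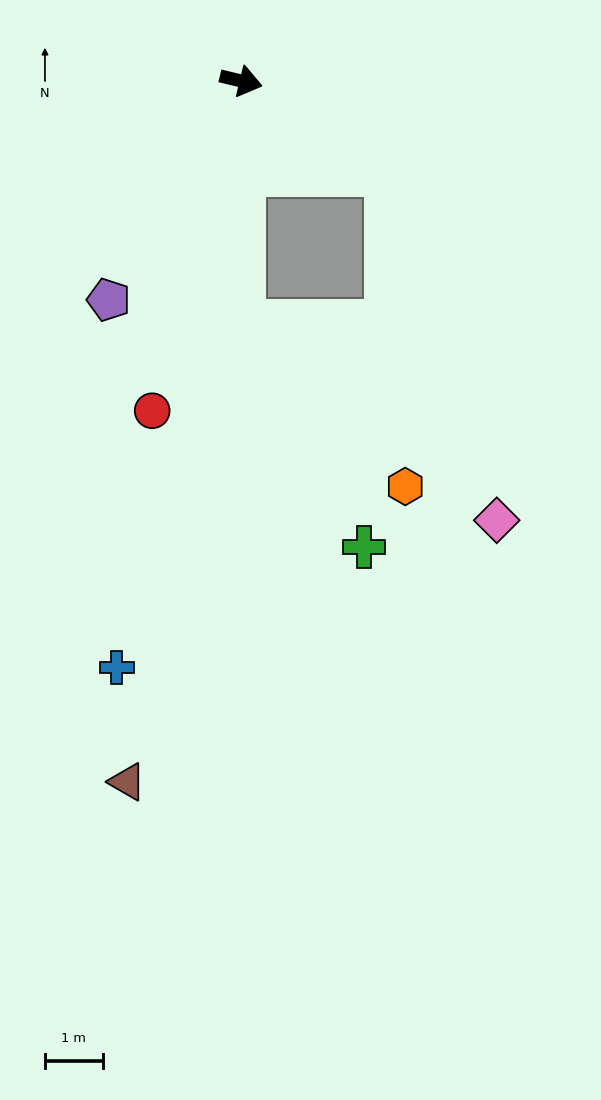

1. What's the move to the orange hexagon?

blocked — turn right 77°, forward 4.2 m, then turn left 46°, forward 4.0 m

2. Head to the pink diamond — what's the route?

blocked — turn right 18°, forward 3.0 m, then turn right 41°, forward 6.3 m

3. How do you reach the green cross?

blocked — turn right 77°, forward 4.2 m, then turn left 29°, forward 4.4 m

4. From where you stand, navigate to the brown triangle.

turn right 86°, forward 12.3 m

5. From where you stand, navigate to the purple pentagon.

turn right 108°, forward 4.4 m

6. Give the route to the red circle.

turn right 92°, forward 5.9 m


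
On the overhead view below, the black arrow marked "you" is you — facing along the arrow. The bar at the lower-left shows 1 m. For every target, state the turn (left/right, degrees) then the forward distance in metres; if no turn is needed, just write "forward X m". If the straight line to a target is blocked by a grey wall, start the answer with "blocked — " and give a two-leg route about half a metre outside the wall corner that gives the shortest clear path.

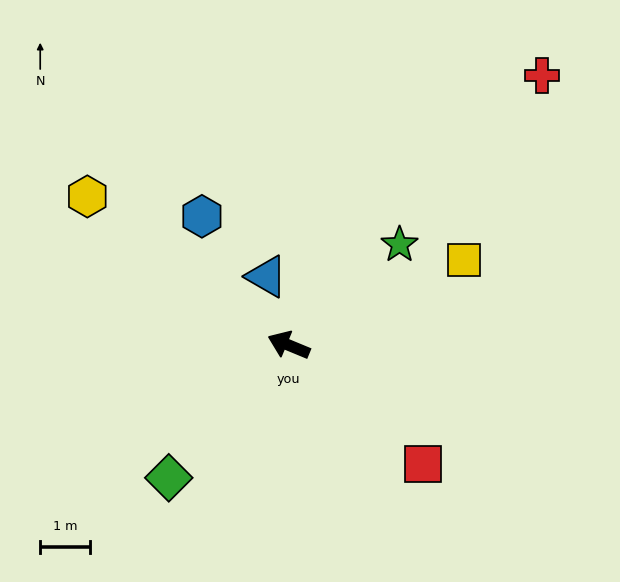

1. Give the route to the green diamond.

turn left 70°, forward 3.6 m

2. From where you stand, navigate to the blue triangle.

turn right 50°, forward 1.4 m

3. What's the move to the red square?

turn left 161°, forward 3.6 m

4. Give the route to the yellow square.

turn right 132°, forward 3.9 m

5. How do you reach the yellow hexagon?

turn right 14°, forward 5.0 m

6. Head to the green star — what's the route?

turn right 115°, forward 3.0 m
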